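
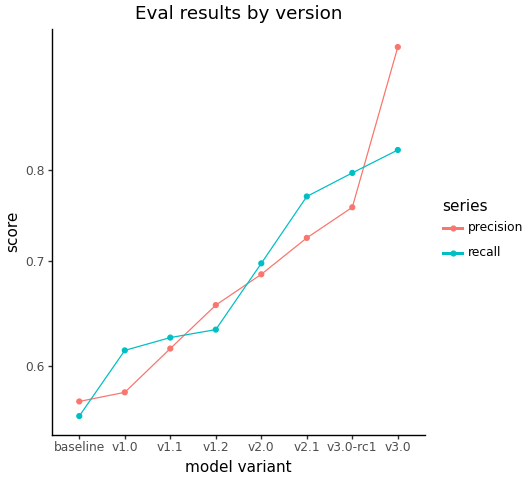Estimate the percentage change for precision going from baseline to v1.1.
≈ +9.1%

baseline ≈ 0.55, v1.1 ≈ 0.60; (0.60 − 0.55) / 0.55 ≈ +9.1%.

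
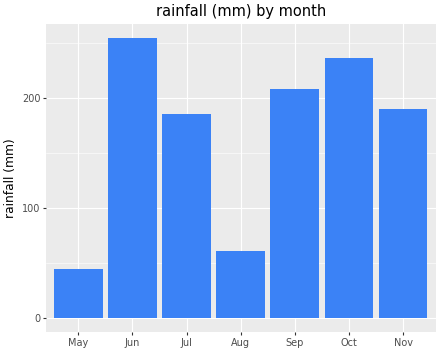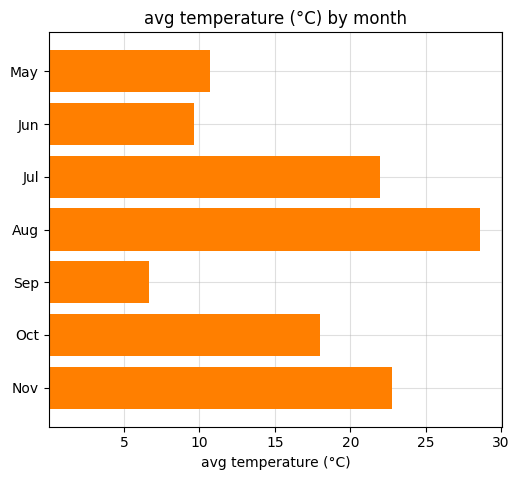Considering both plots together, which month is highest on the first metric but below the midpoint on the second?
Jun

Chart 2 median avg temperature (°C) ≈ 20; below-median months: May, Jun, Sep. Among those, Jun has the highest rainfall (mm) (≈ 250).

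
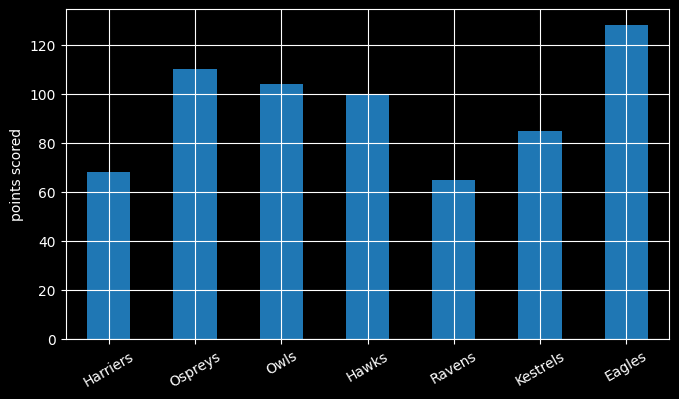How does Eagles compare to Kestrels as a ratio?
≈ 1.5×

Eagles ≈ 120, Kestrels ≈ 80; 120/80 ≈ 1.5.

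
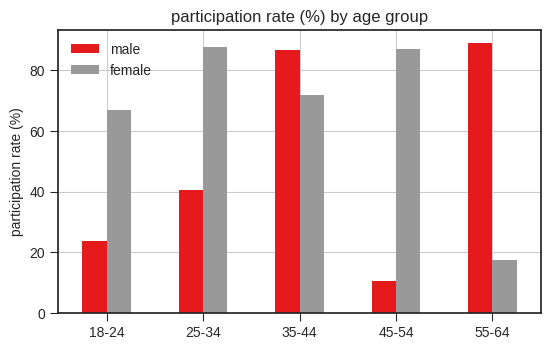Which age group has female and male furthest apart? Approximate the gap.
45-54: female ≈ 90, male ≈ 10 → gap ≈ 80. Next-largest (55-64) is only ≈ 70.

45-54, ≈ 80 %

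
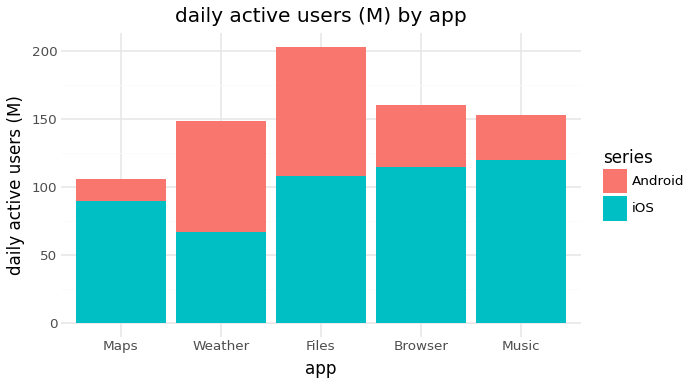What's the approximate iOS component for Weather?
≈ 60

iOS top ≈ 60, bottom ≈ 0; segment ≈ 60.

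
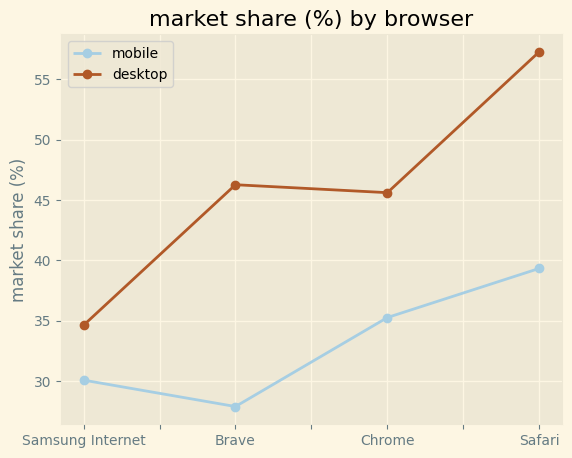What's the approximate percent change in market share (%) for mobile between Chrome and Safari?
≈ +14.3%

Chrome ≈ 35, Safari ≈ 40; (40 − 35) / 35 ≈ +14.3%.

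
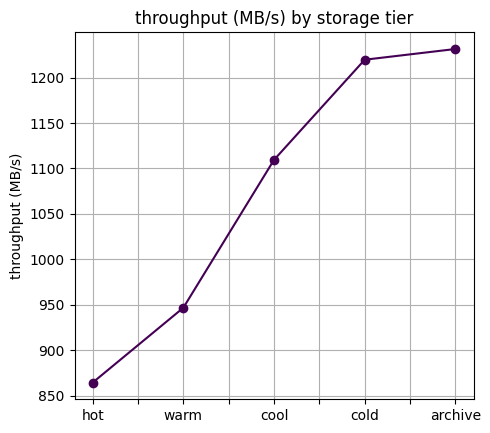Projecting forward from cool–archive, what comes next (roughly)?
≈ 1325

Last three: 1100, 1200, 1250 → slope ≈ 75/step → next ≈ 1325.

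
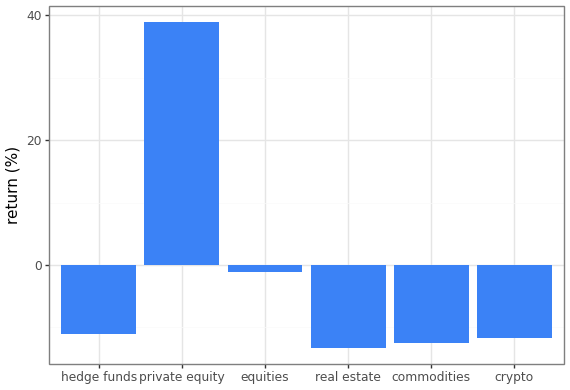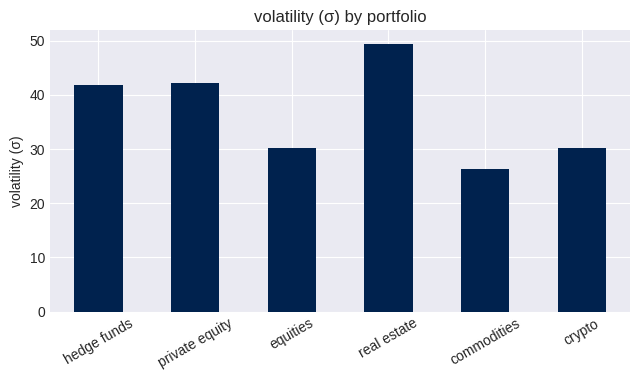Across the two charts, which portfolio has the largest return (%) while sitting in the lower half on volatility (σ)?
equities

Chart 2 median volatility (σ) ≈ 35; below-median portfolios: equities, commodities, crypto. Among those, equities has the highest return (%) (≈ 0).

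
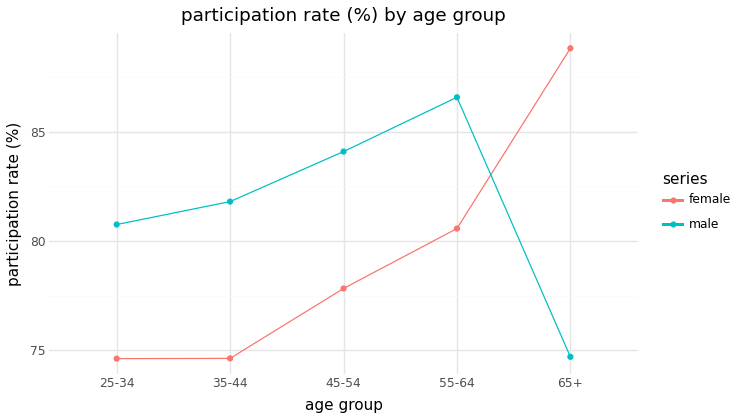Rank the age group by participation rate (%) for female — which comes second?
55-64

Top 3 for female: 65+ ≈ 88, 55-64 ≈ 80, 45-54 ≈ 78.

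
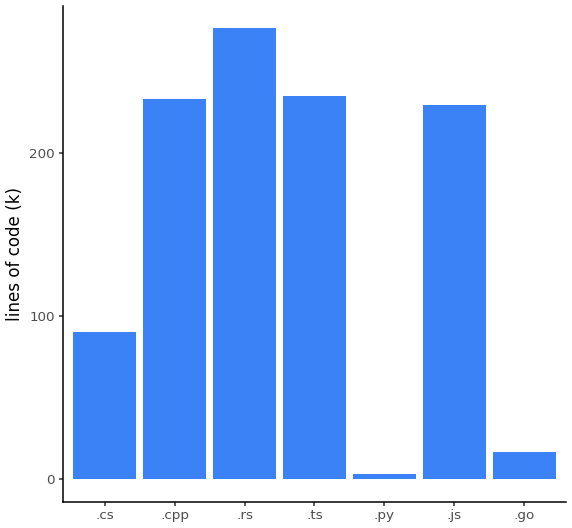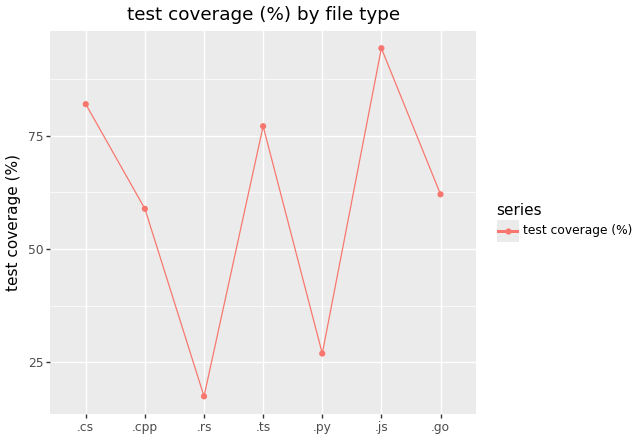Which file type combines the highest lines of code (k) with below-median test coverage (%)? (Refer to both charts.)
Chart 2 median test coverage (%) ≈ 60; below-median file types: .cpp, .rs, .py. Among those, .rs has the highest lines of code (k) (≈ 300).

.rs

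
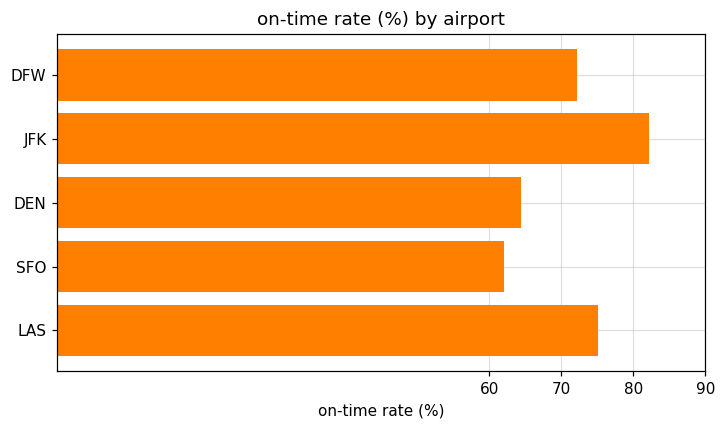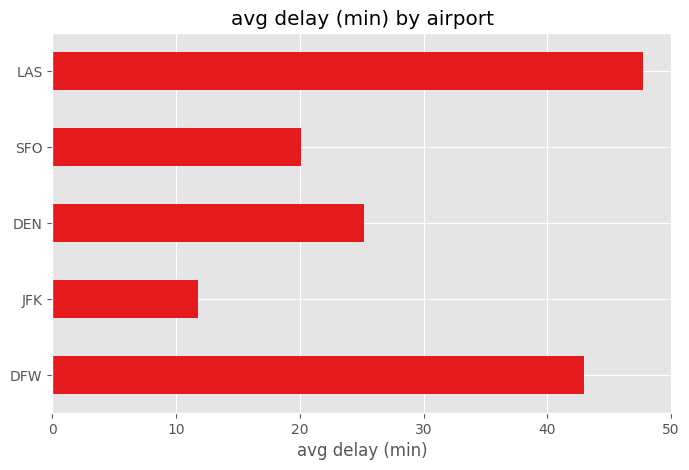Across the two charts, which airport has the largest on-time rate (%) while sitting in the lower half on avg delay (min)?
Chart 2 median avg delay (min) ≈ 25; below-median airports: JFK, SFO. Among those, JFK has the highest on-time rate (%) (≈ 80).

JFK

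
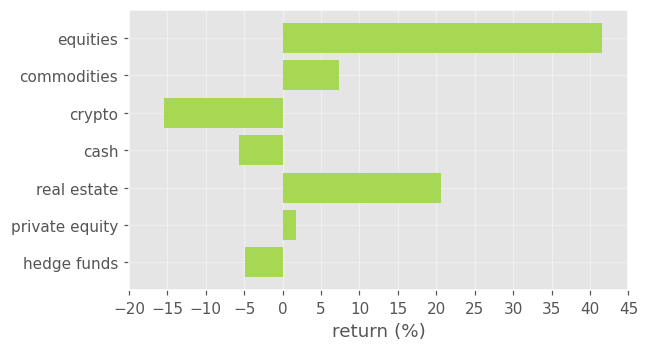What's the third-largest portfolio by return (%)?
Top 4: equities ≈ 40, real estate ≈ 20, commodities ≈ 5, private equity ≈ 0.

commodities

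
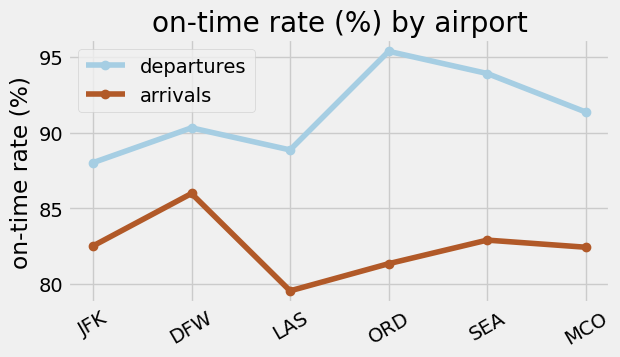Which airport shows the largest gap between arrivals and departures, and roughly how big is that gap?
ORD: arrivals ≈ 82, departures ≈ 96 → gap ≈ 14. Next-largest (SEA) is only ≈ 12.

ORD, ≈ 14 %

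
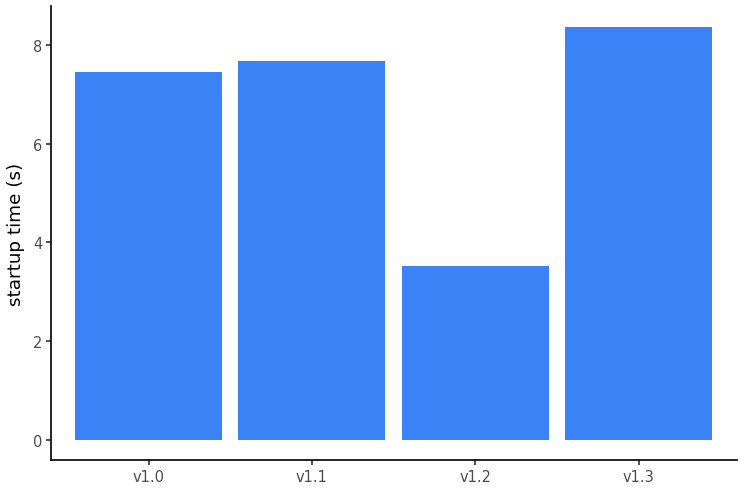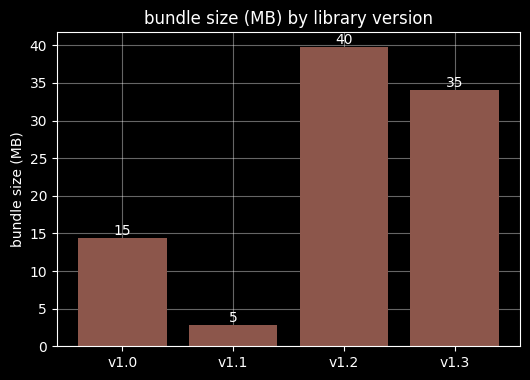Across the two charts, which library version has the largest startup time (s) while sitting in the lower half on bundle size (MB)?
v1.1

Chart 2 median bundle size (MB) ≈ 25; below-median library versions: v1.0, v1.1. Among those, v1.1 has the highest startup time (s) (≈ 8).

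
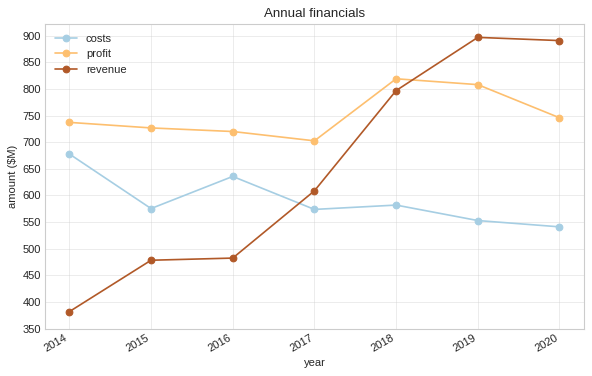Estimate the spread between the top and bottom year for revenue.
≈ 500

Max 2019 ≈ 900, min 2014 ≈ 400; range ≈ 500.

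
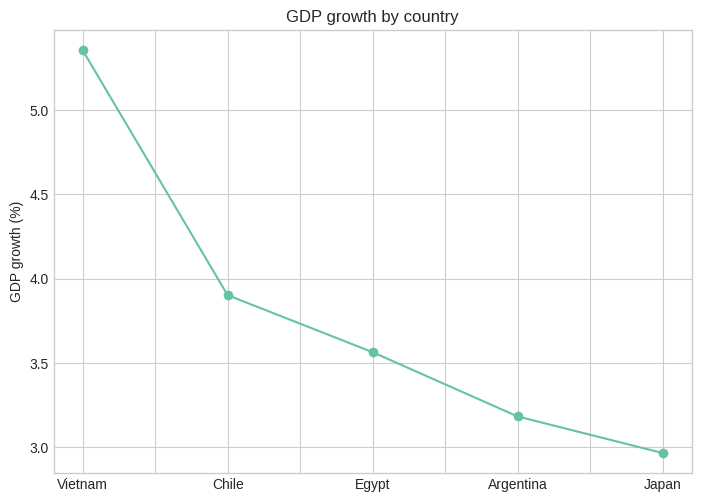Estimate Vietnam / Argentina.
Vietnam ≈ 5.4, Argentina ≈ 3.2; 5.4/3.2 ≈ 1.69.

≈ 1.69×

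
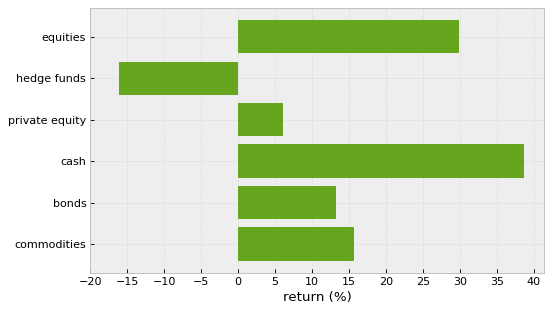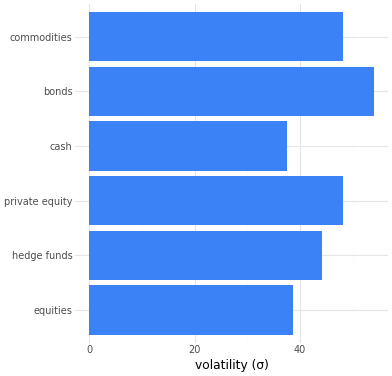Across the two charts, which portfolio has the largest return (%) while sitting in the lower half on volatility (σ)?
cash

Chart 2 median volatility (σ) ≈ 45; below-median portfolios: equities, hedge funds, cash. Among those, cash has the highest return (%) (≈ 40).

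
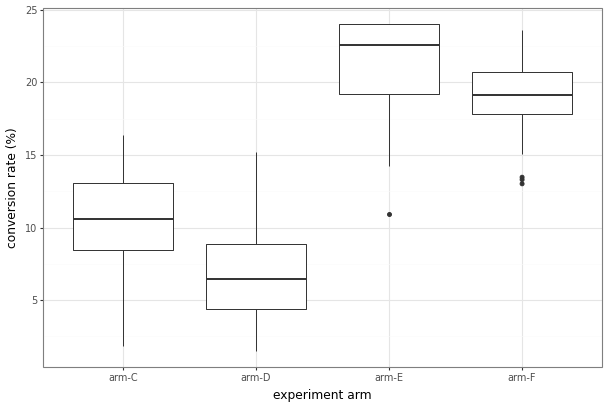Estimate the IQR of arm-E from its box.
≈ 4

Q3 ≈ 24, Q1 ≈ 20; IQR ≈ 4.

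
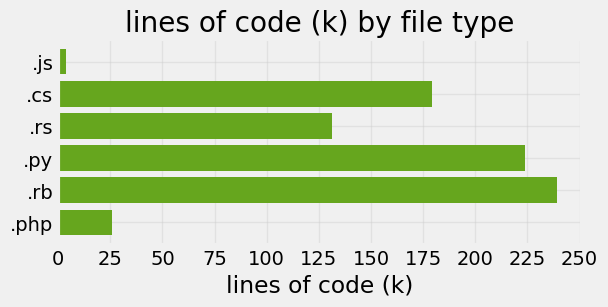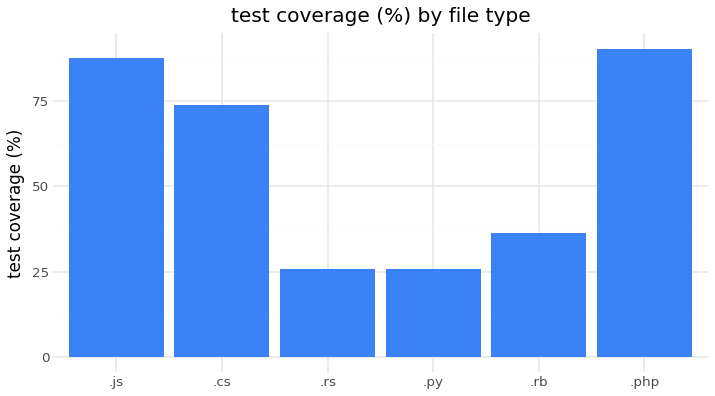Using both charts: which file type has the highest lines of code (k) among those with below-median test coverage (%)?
Chart 2 median test coverage (%) ≈ 60; below-median file types: .rs, .py, .rb. Among those, .rb has the highest lines of code (k) (≈ 250).

.rb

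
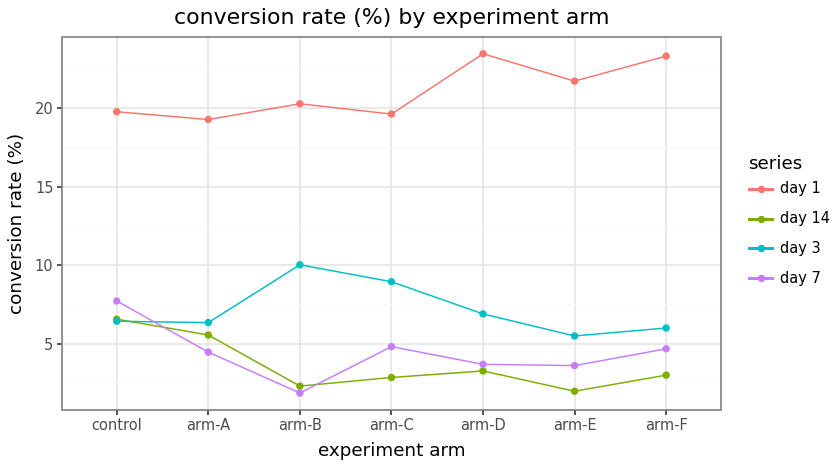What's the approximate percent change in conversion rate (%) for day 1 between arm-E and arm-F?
arm-E ≈ 22, arm-F ≈ 24; (24 − 22) / 22 ≈ +9.1%.

≈ +9.1%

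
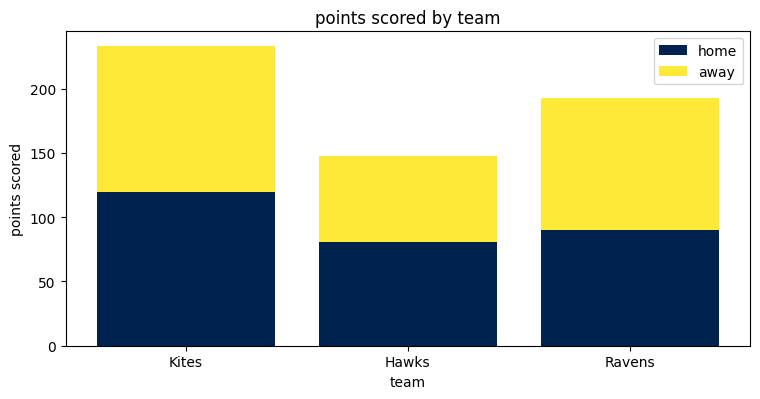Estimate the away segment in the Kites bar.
away top ≈ 240, bottom ≈ 120; segment ≈ 120.

≈ 120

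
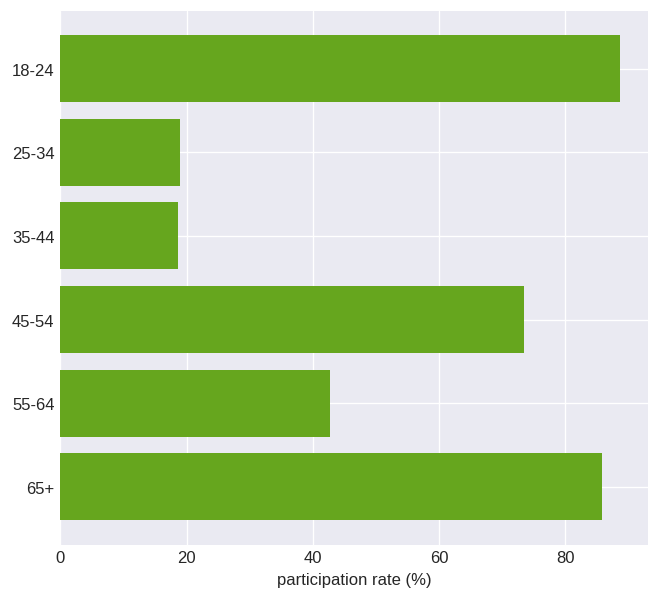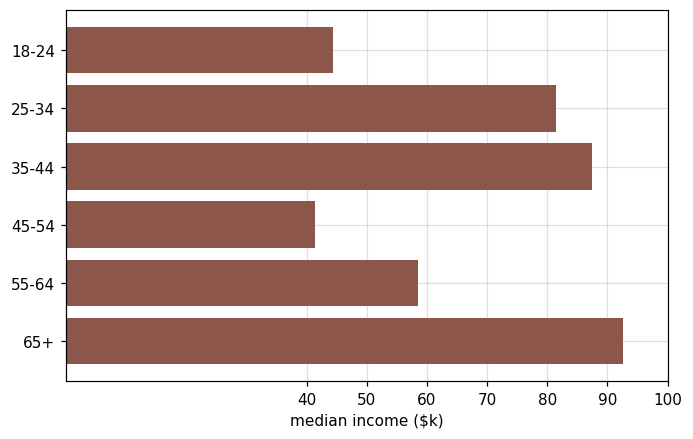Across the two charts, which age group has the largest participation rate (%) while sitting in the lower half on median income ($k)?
Chart 2 median median income ($k) ≈ 70; below-median age groups: 18-24, 45-54, 55-64. Among those, 18-24 has the highest participation rate (%) (≈ 90).

18-24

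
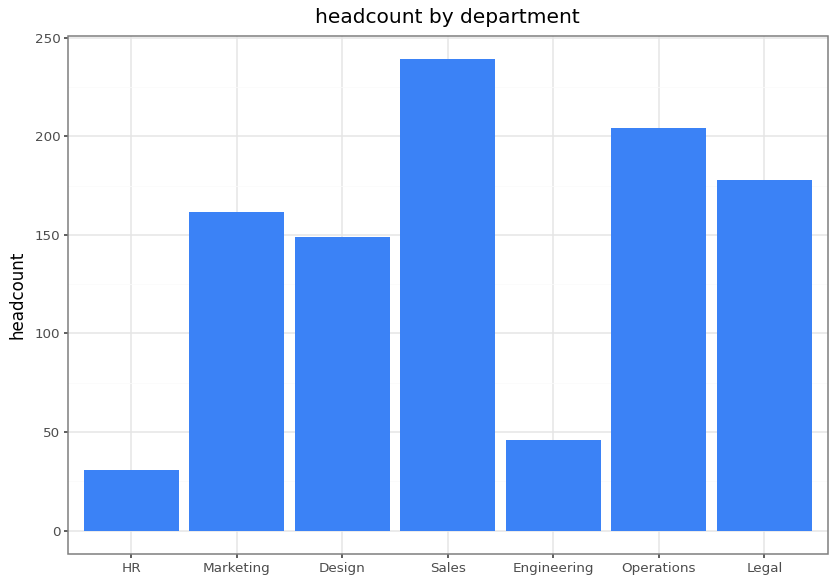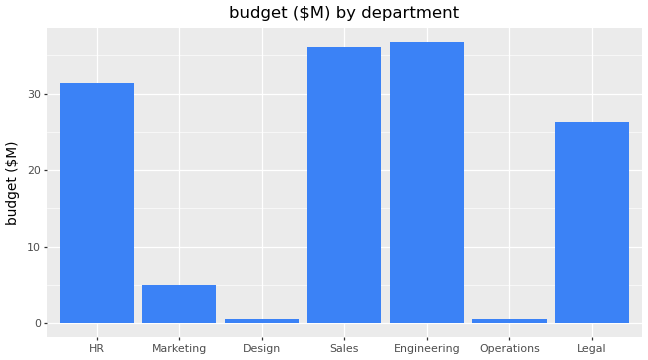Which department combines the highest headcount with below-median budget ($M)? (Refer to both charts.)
Operations

Chart 2 median budget ($M) ≈ 25; below-median departments: Marketing, Design, Operations. Among those, Operations has the highest headcount (≈ 200).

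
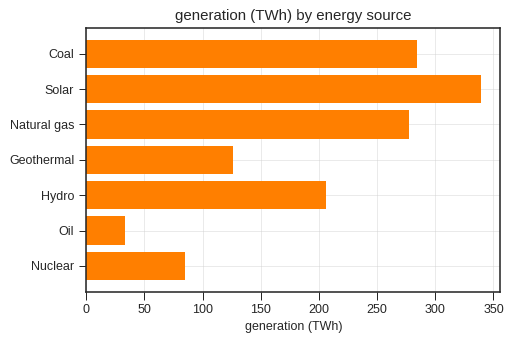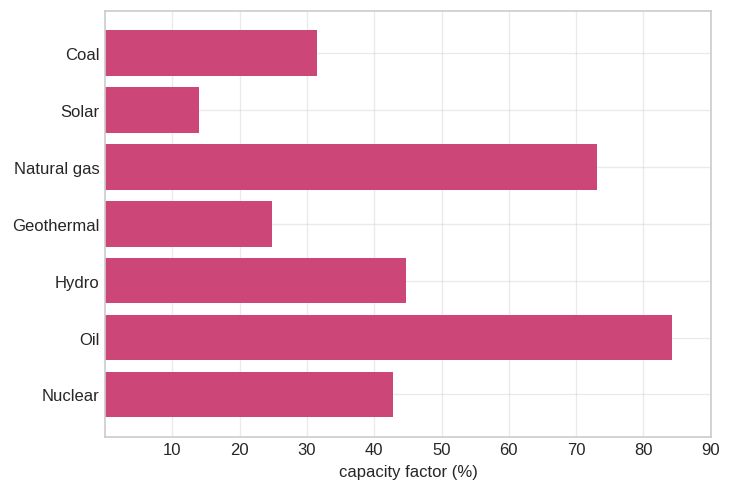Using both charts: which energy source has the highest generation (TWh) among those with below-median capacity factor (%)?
Chart 2 median capacity factor (%) ≈ 40; below-median energy sources: Coal, Solar, Geothermal. Among those, Solar has the highest generation (TWh) (≈ 350).

Solar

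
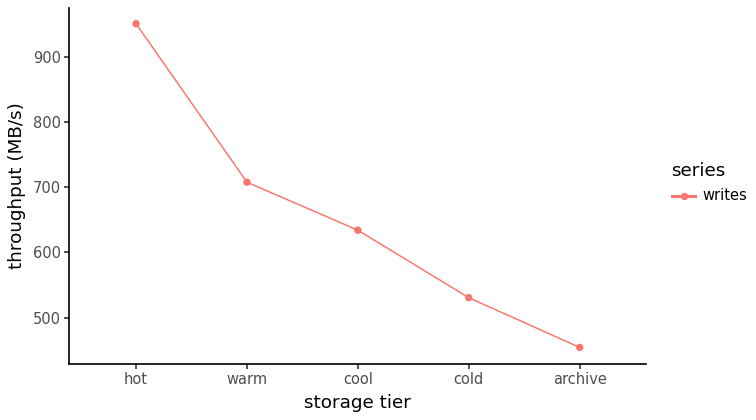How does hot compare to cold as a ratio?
≈ 1.73×

hot ≈ 950, cold ≈ 550; 950/550 ≈ 1.73.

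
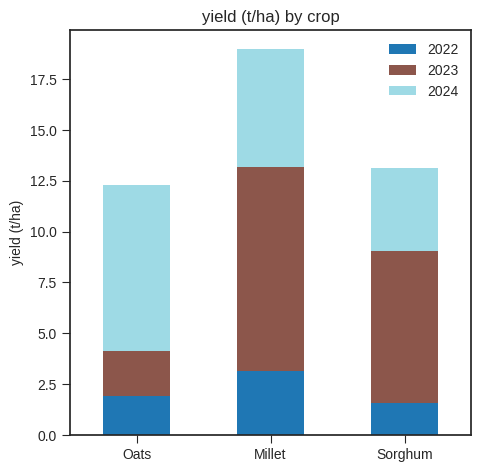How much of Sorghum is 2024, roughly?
2024 top ≈ 14, bottom ≈ 10; segment ≈ 4.

≈ 4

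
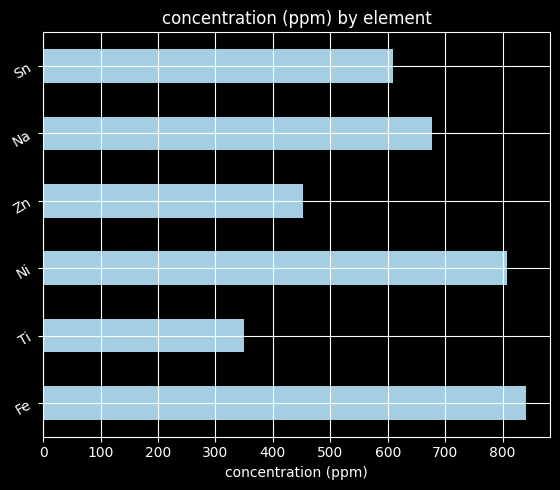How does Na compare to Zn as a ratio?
Na ≈ 700, Zn ≈ 500; 700/500 ≈ 1.4.

≈ 1.4×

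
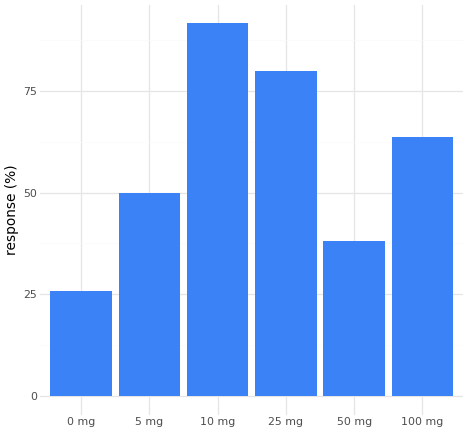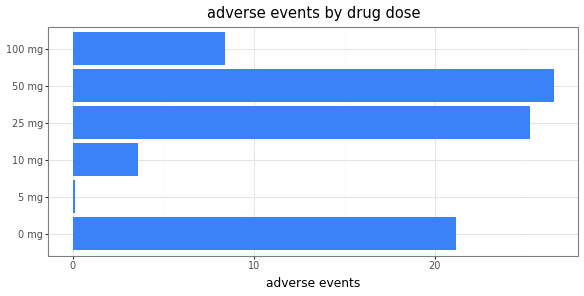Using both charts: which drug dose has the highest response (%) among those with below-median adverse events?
10 mg

Chart 2 median adverse events ≈ 15; below-median drug doses: 5 mg, 10 mg, 100 mg. Among those, 10 mg has the highest response (%) (≈ 90).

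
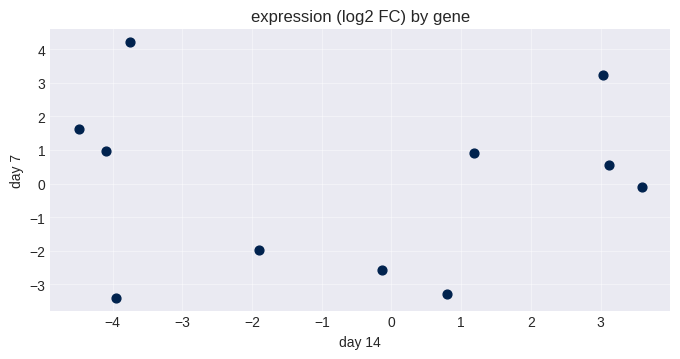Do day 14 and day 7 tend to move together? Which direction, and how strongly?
no clear correlation

Points are roughly uncorrelated; weak (|r| ≈ 0.0).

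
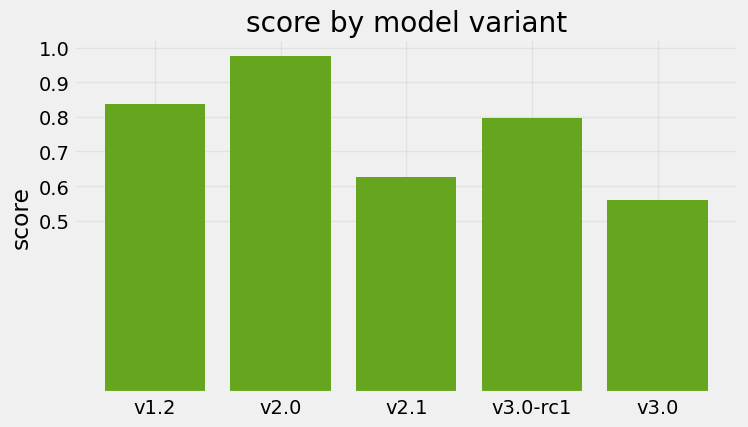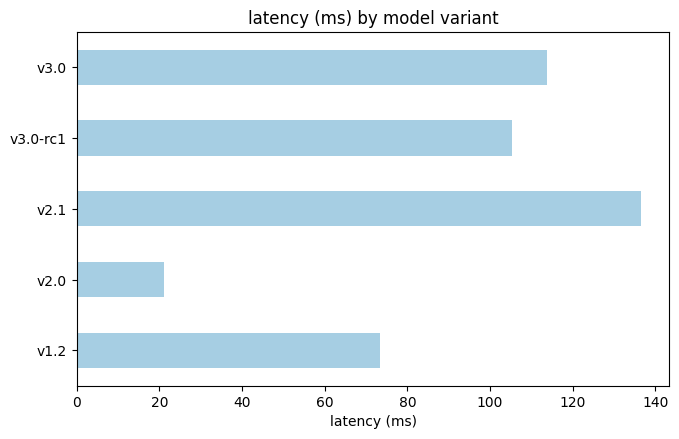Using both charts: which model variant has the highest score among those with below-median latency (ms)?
Chart 2 median latency (ms) ≈ 100; below-median model variants: v1.2, v2.0. Among those, v2.0 has the highest score (≈ 1).

v2.0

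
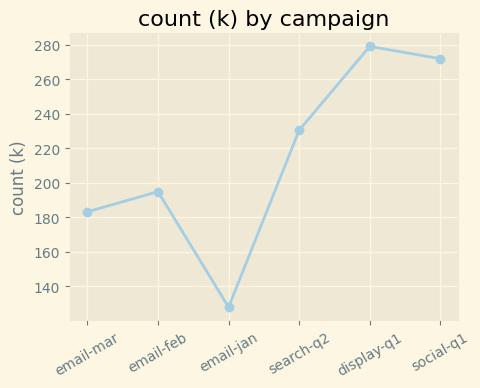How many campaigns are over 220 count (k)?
3

Above 220: search-q2, display-q1, social-q1.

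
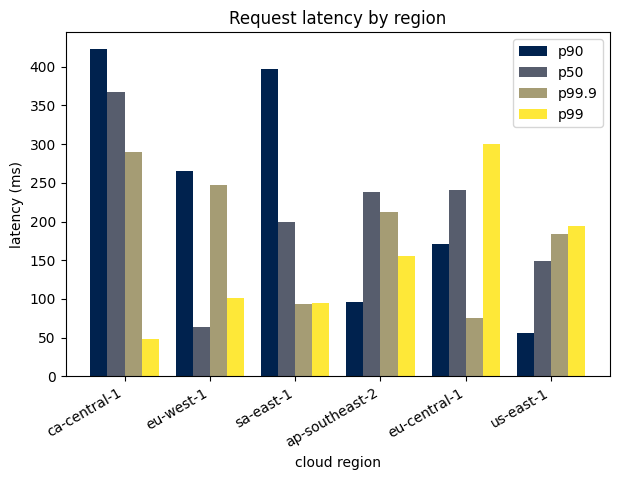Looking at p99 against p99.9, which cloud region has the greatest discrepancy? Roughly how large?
ca-central-1: p99 ≈ 50, p99.9 ≈ 300 → gap ≈ 250. Next-largest (eu-central-1) is only ≈ 200.

ca-central-1, ≈ 250 ms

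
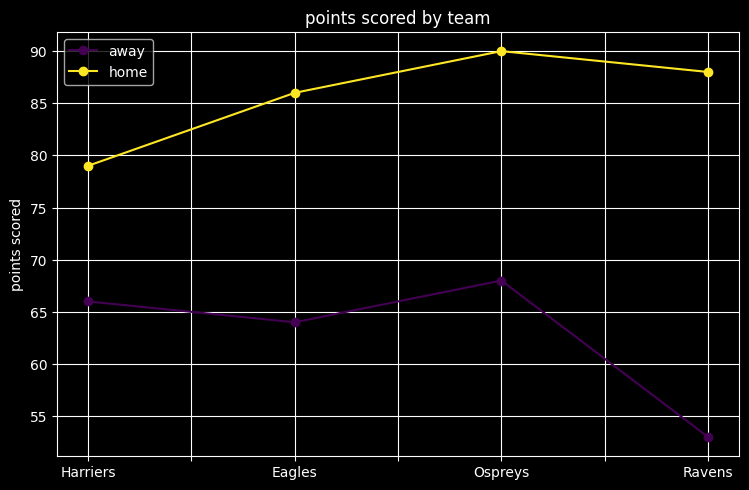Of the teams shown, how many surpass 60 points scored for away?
3

Above 60: Harriers, Eagles, Ospreys.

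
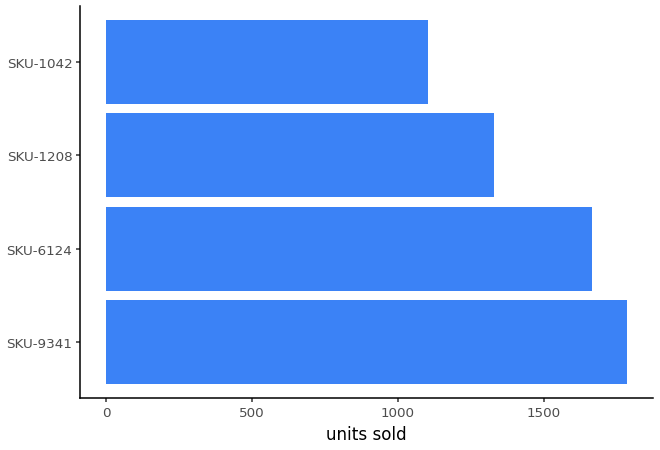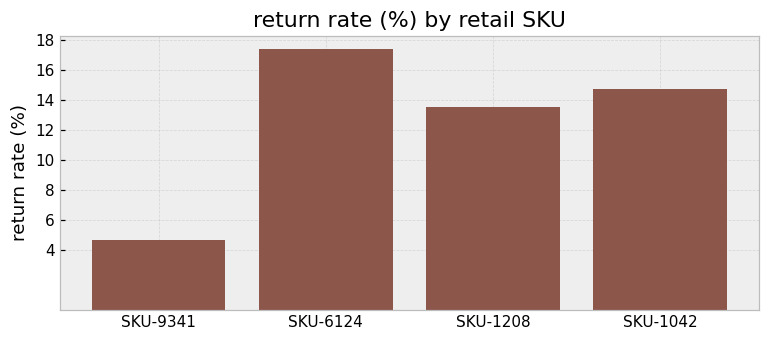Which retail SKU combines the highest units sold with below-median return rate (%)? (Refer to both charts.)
SKU-9341

Chart 2 median return rate (%) ≈ 14; below-median retail SKUs: SKU-9341, SKU-1208. Among those, SKU-9341 has the highest units sold (≈ 1800).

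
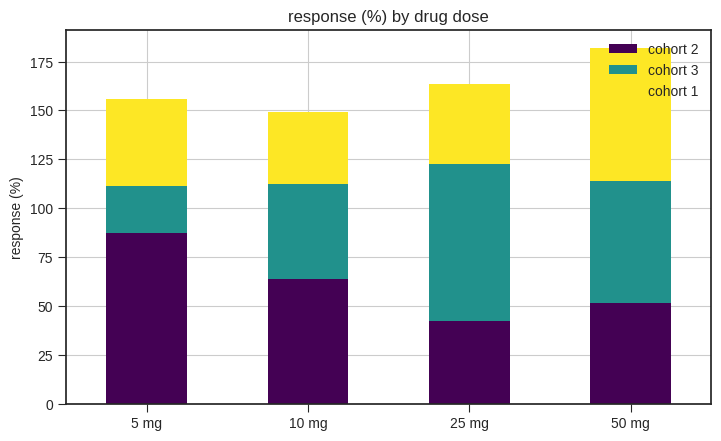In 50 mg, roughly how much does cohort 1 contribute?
cohort 1 top ≈ 180, bottom ≈ 120; segment ≈ 60.

≈ 60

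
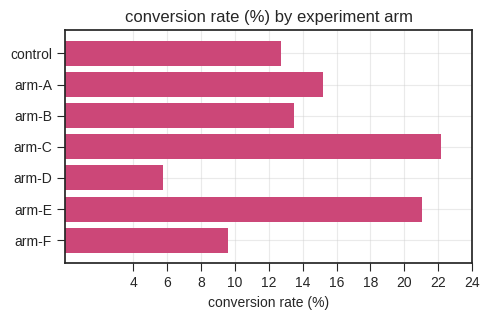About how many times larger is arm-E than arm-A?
arm-E ≈ 22, arm-A ≈ 16; 22/16 ≈ 1.38.

≈ 1.38×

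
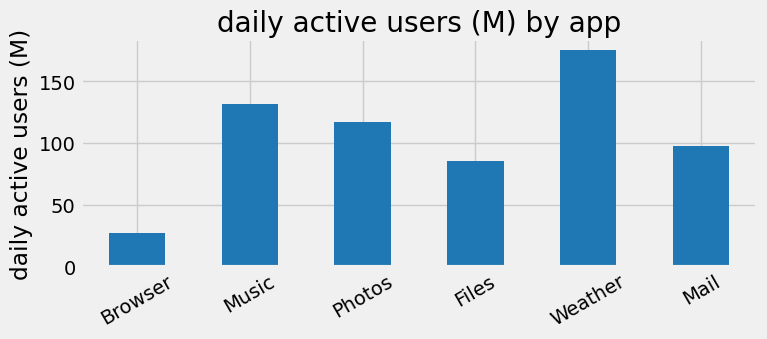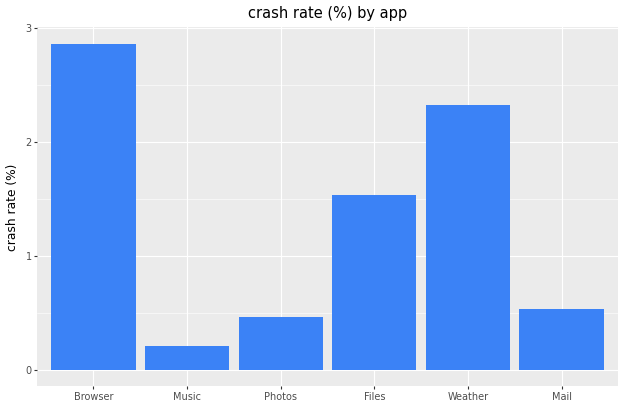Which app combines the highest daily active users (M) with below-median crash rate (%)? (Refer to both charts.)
Music

Chart 2 median crash rate (%) ≈ 1; below-median apps: Music, Photos, Mail. Among those, Music has the highest daily active users (M) (≈ 140).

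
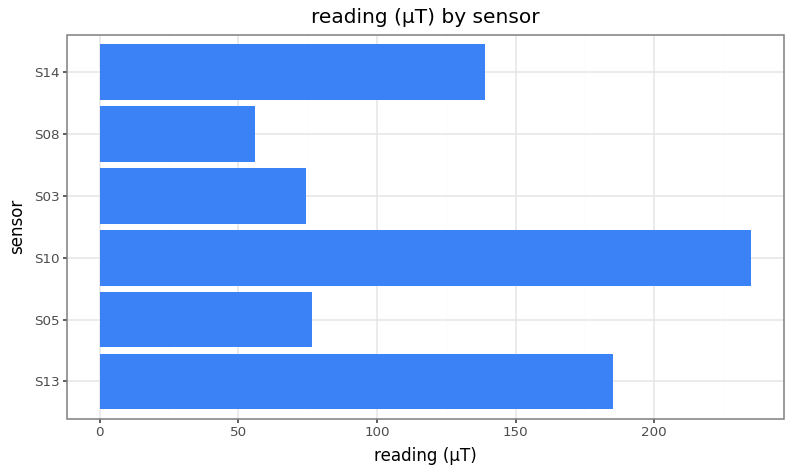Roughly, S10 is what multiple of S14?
S10 ≈ 240, S14 ≈ 140; 240/140 ≈ 1.71.

≈ 1.71×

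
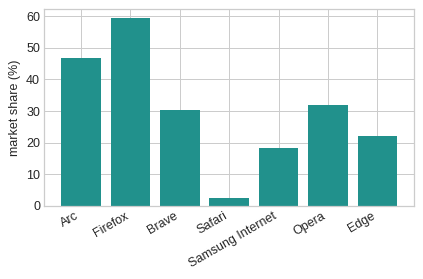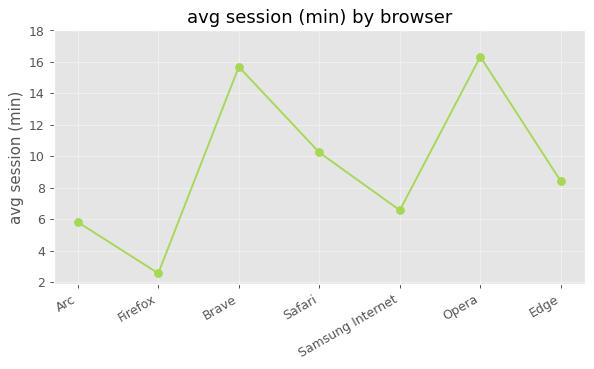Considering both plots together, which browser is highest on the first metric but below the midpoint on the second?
Firefox

Chart 2 median avg session (min) ≈ 8; below-median browsers: Arc, Firefox, Samsung Internet. Among those, Firefox has the highest market share (%) (≈ 60).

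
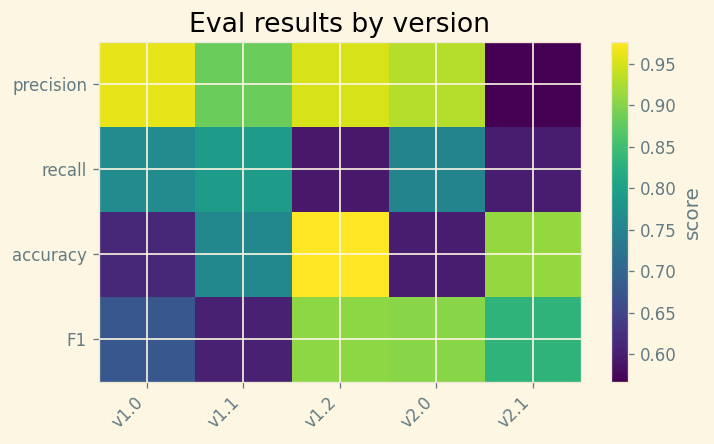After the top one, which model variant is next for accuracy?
Top 3 for accuracy: v1.2 ≈ 1.00, v2.1 ≈ 0.90, v1.1 ≈ 0.75.

v2.1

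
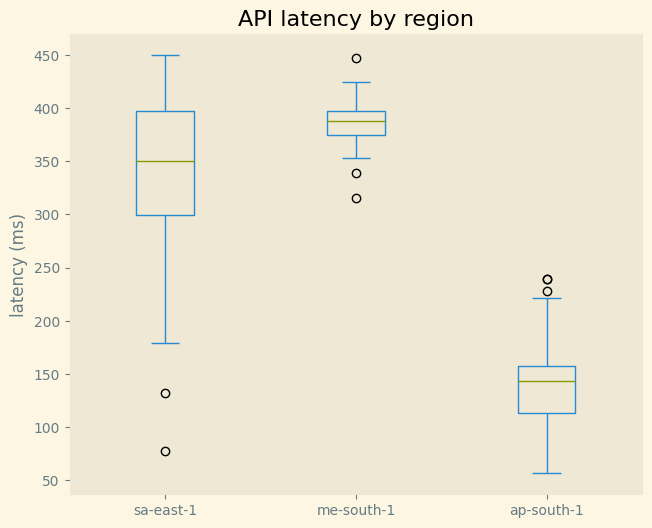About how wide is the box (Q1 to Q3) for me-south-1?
≈ 25

Q3 ≈ 400, Q1 ≈ 375; IQR ≈ 25.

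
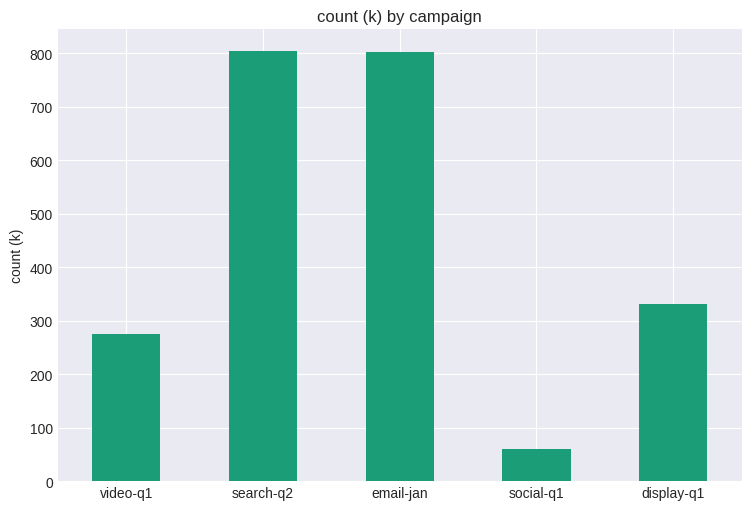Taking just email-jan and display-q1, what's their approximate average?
≈ 550

(800 + 300) / 2 ≈ 550.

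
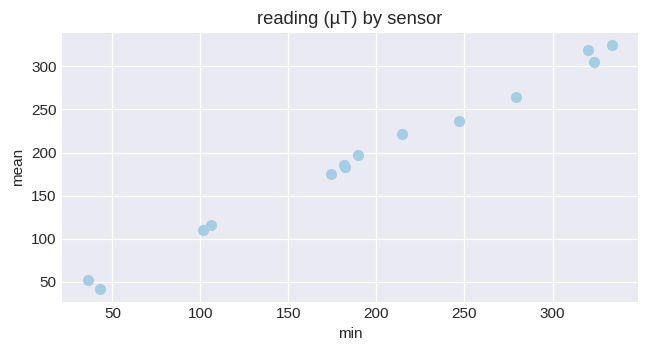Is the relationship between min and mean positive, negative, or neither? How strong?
positive, strong

Points are positively correlated; strong (|r| ≈ 1.0).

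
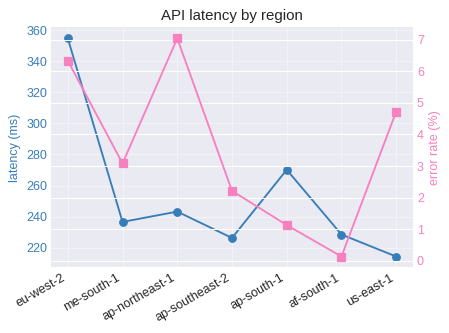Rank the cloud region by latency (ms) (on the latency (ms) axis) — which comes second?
ap-south-1

Top 3 (on the latency (ms) axis): eu-west-2 ≈ 360, ap-south-1 ≈ 280, ap-northeast-1 ≈ 240.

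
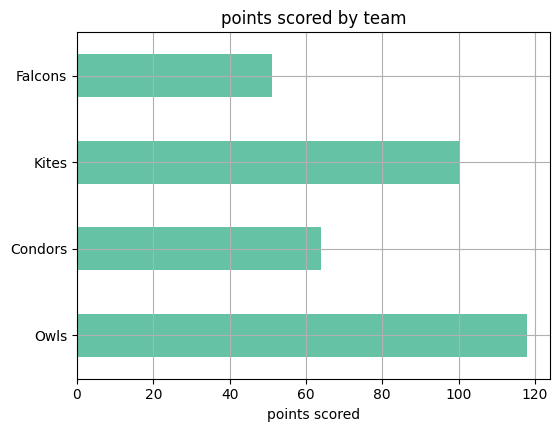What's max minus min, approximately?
Max Owls ≈ 120, min Falcons ≈ 50; range ≈ 70.

≈ 70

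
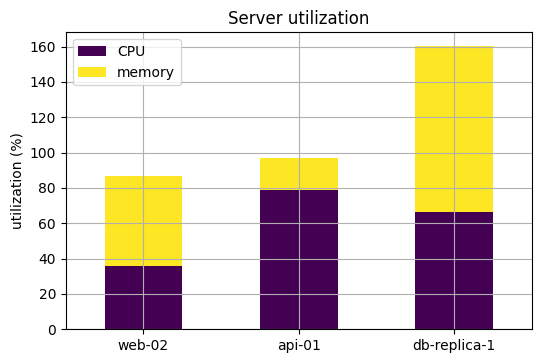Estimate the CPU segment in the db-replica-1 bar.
≈ 60

CPU top ≈ 60, bottom ≈ 0; segment ≈ 60.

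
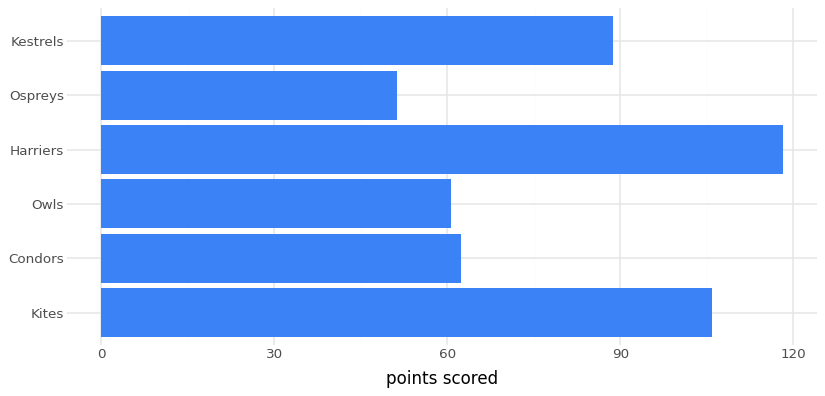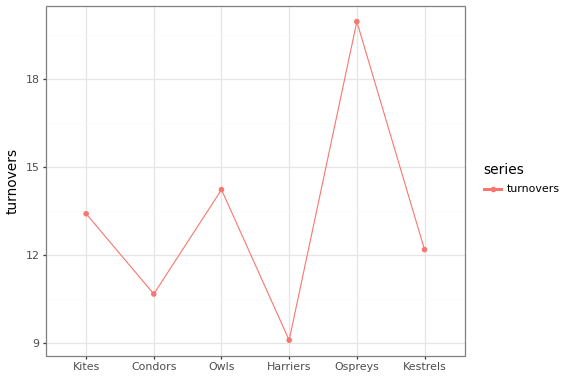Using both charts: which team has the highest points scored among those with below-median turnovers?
Chart 2 median turnovers ≈ 12; below-median teams: Condors, Harriers, Kestrels. Among those, Harriers has the highest points scored (≈ 120).

Harriers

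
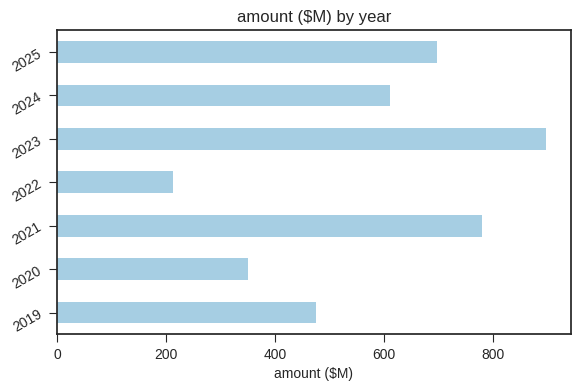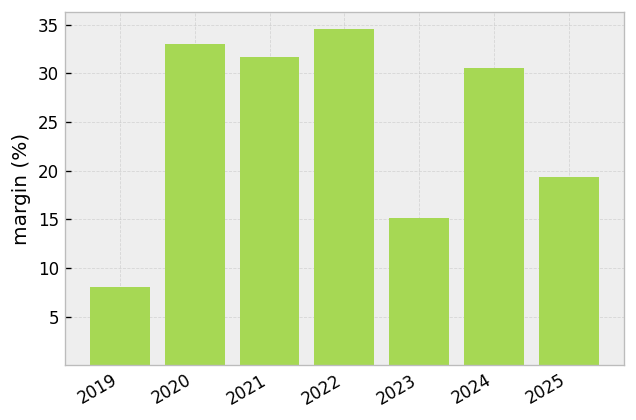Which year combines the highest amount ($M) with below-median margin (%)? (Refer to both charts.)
Chart 2 median margin (%) ≈ 30; below-median years: 2019, 2023, 2025. Among those, 2023 has the highest amount ($M) (≈ 900).

2023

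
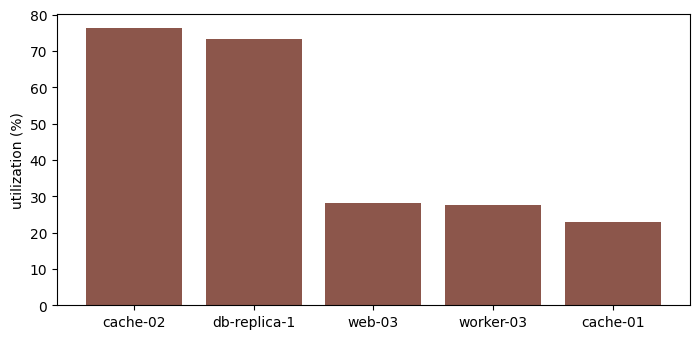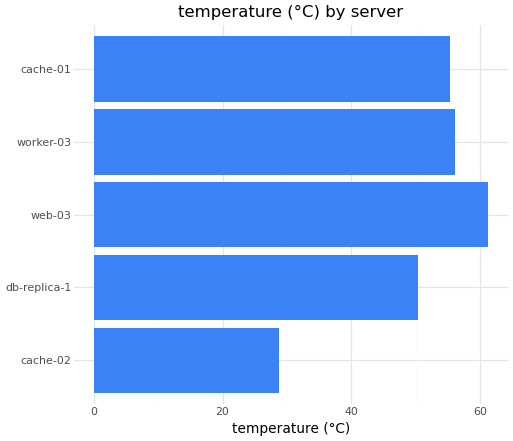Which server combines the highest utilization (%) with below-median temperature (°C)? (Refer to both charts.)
cache-02

Chart 2 median temperature (°C) ≈ 60; below-median servers: cache-02, db-replica-1. Among those, cache-02 has the highest utilization (%) (≈ 80).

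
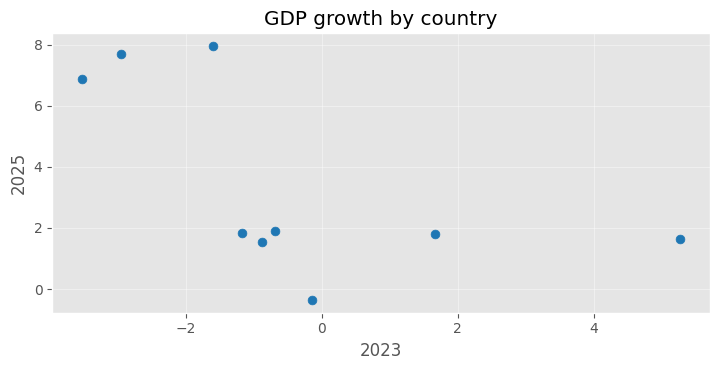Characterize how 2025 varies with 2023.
negative, moderate

Points are negatively correlated; moderate (|r| ≈ 0.6).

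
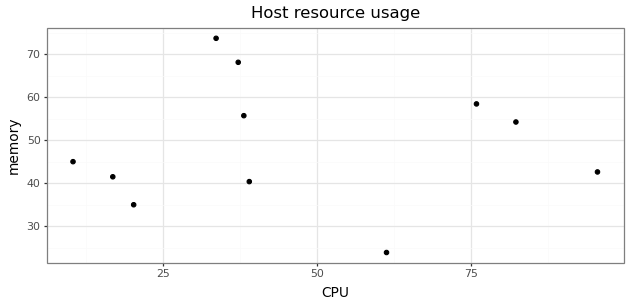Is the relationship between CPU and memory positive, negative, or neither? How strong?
no clear correlation

Points are roughly uncorrelated; weak (|r| ≈ 0.0).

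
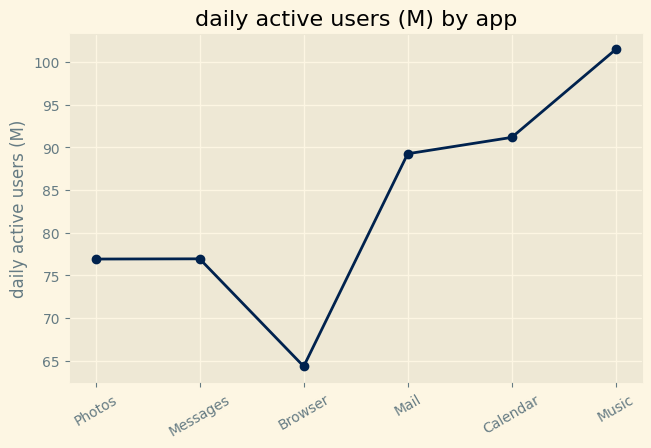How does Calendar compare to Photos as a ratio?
≈ 1.2×

Calendar ≈ 90, Photos ≈ 75; 90/75 ≈ 1.2.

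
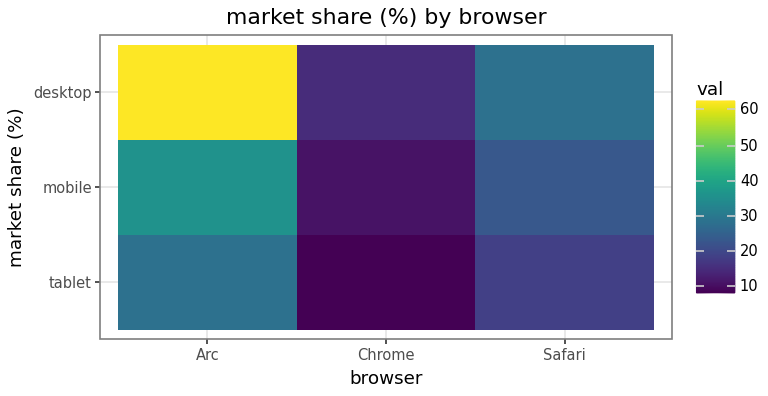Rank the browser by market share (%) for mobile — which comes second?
Top 3 for mobile: Arc ≈ 35, Safari ≈ 25, Chrome ≈ 10.

Safari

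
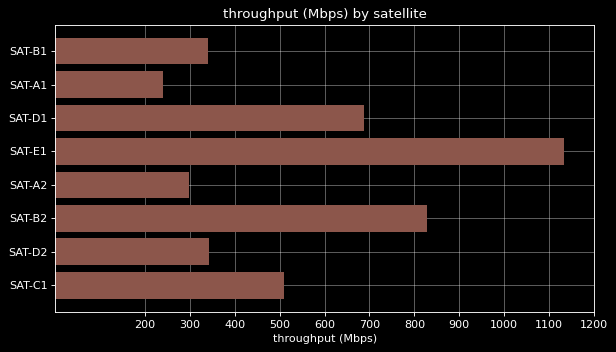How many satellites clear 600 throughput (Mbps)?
Above 600: SAT-D1, SAT-E1, SAT-B2.

3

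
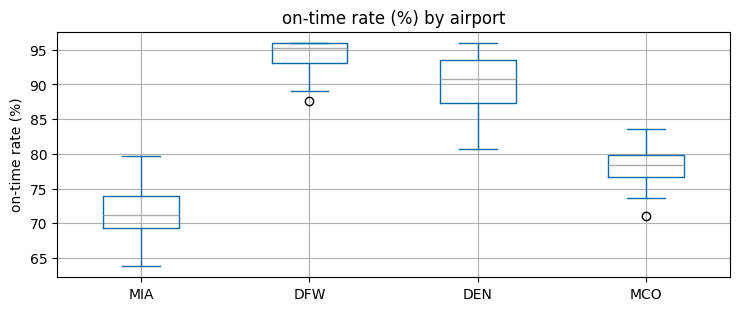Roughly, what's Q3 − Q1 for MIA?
Q3 ≈ 74, Q1 ≈ 70; IQR ≈ 4.

≈ 4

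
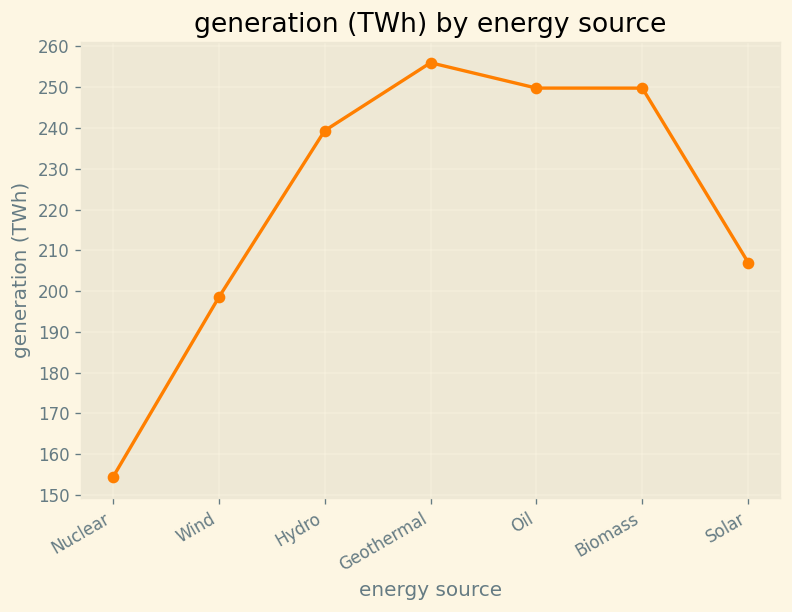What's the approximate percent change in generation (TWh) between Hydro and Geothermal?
Hydro ≈ 240, Geothermal ≈ 260; (260 − 240) / 240 ≈ +8.3%.

≈ +8.3%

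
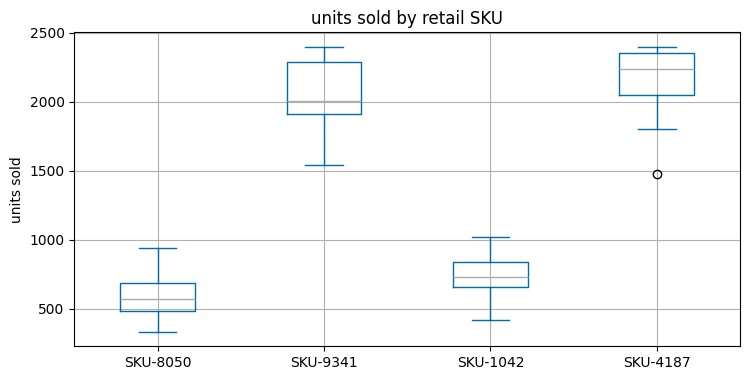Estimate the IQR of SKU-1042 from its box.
Q3 ≈ 800, Q1 ≈ 600; IQR ≈ 200.

≈ 200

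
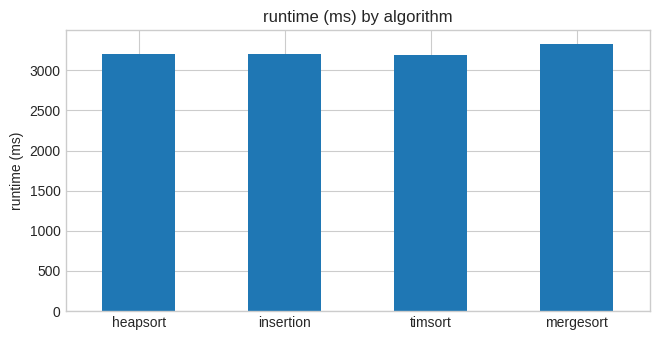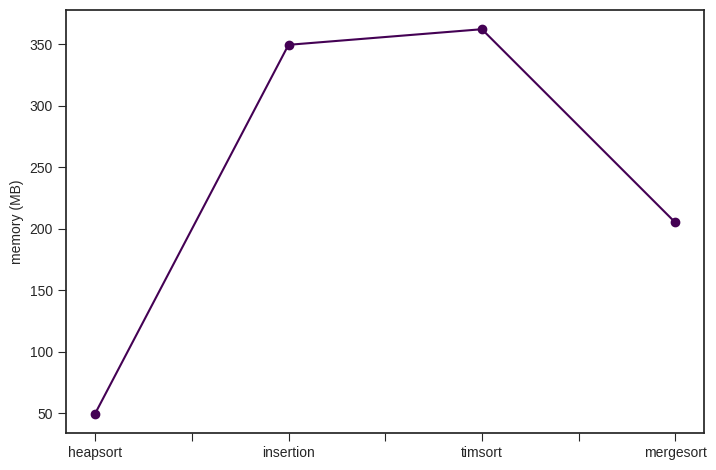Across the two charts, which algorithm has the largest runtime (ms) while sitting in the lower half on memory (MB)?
mergesort

Chart 2 median memory (MB) ≈ 300; below-median algorithms: heapsort, mergesort. Among those, mergesort has the highest runtime (ms) (≈ 3500).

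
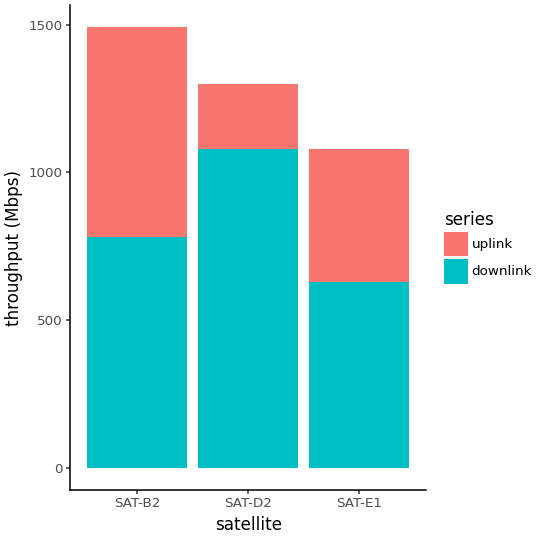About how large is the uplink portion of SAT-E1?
uplink top ≈ 1000, bottom ≈ 600; segment ≈ 400.

≈ 400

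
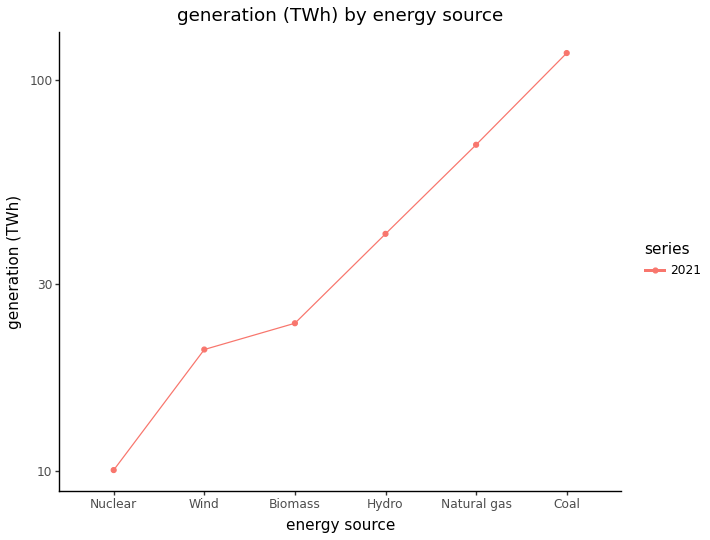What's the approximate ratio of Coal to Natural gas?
Coal ≈ 120, Natural gas ≈ 70; 120/70 ≈ 1.71.

≈ 1.71×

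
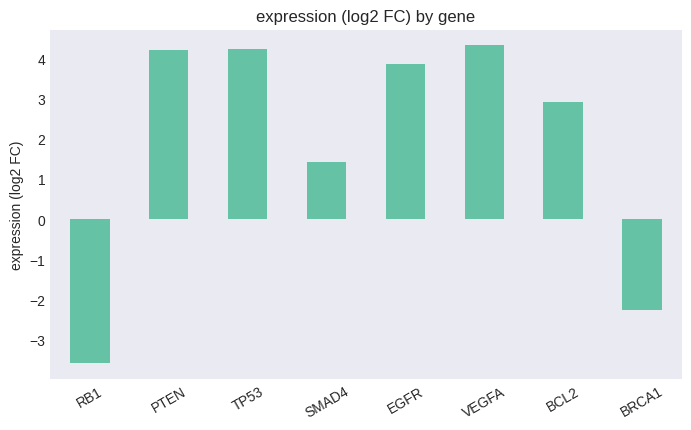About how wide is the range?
≈ 8

Max VEGFA ≈ 4, min RB1 ≈ -4; range ≈ 8.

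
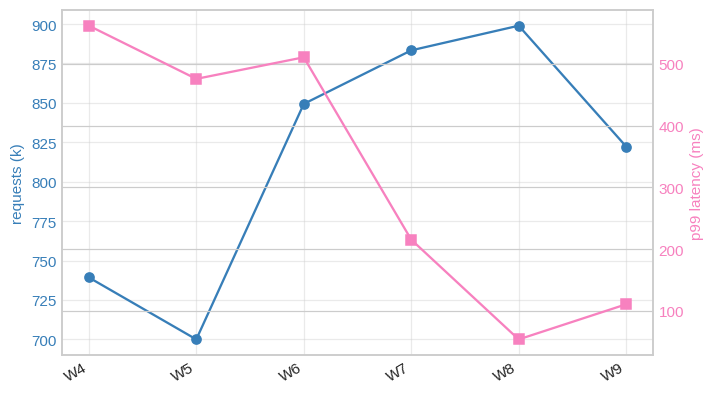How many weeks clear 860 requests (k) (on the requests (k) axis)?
Above 860: W7, W8.

2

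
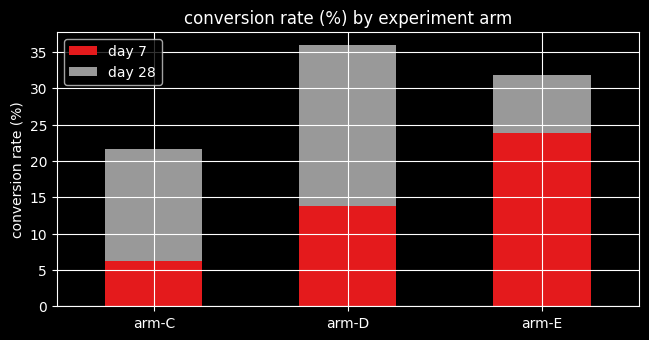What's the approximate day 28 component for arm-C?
day 28 top ≈ 20, bottom ≈ 5; segment ≈ 15.

≈ 15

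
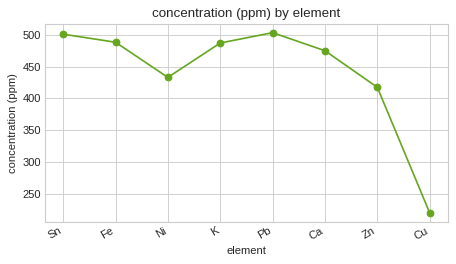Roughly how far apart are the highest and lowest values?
Max Pb ≈ 500, min Cu ≈ 225; range ≈ 275.

≈ 275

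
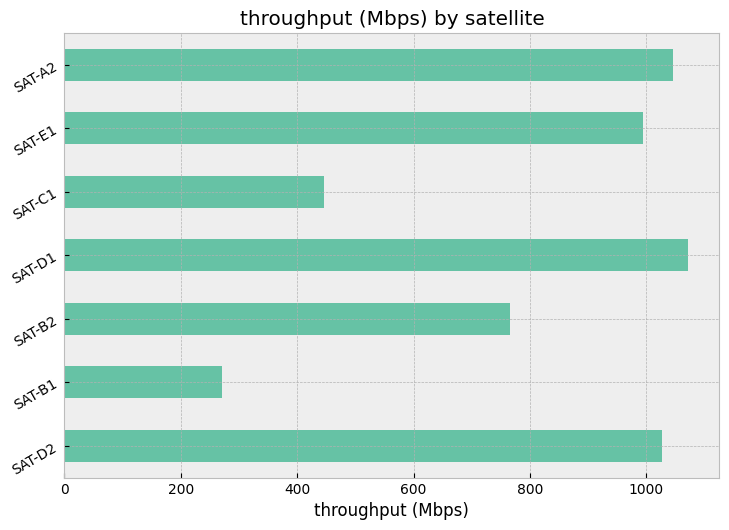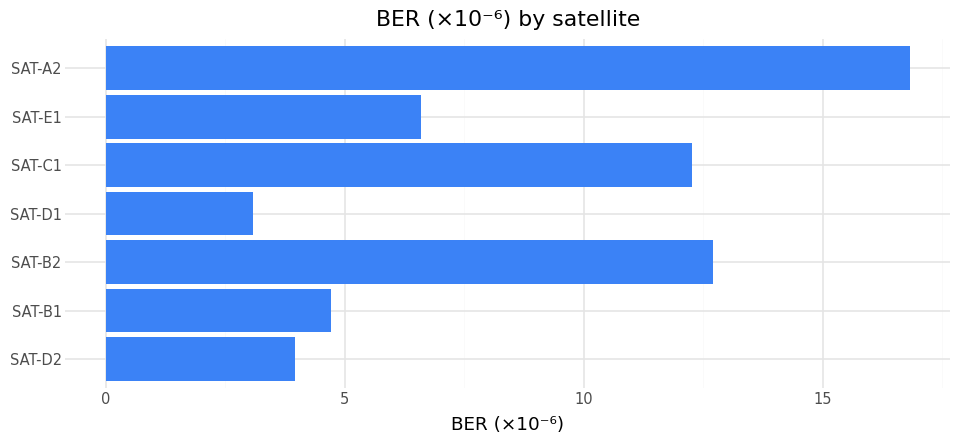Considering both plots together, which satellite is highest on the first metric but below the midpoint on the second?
SAT-D1

Chart 2 median BER (×10⁻⁶) ≈ 6; below-median satellites: SAT-D2, SAT-B1, SAT-D1. Among those, SAT-D1 has the highest throughput (Mbps) (≈ 1100).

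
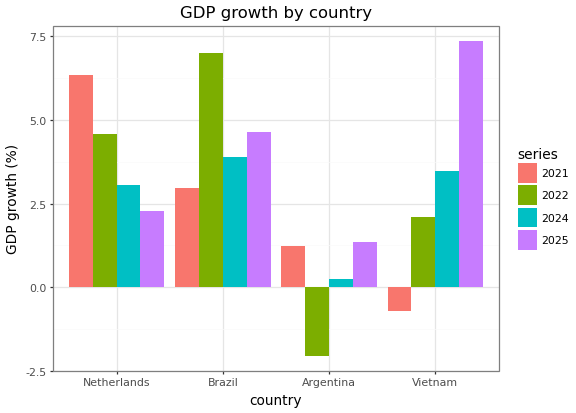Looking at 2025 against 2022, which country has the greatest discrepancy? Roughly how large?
Vietnam, ≈ 5 %

Vietnam: 2025 ≈ 7, 2022 ≈ 2 → gap ≈ 5. Next-largest (Argentina) is only ≈ 3.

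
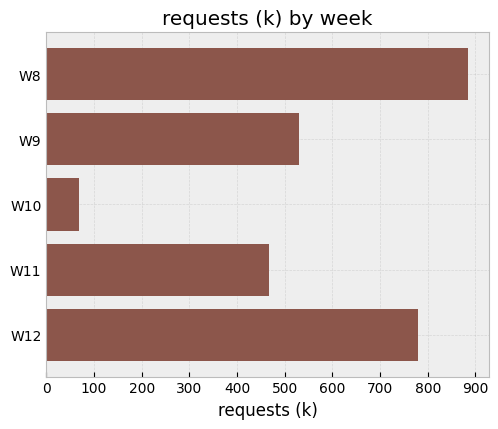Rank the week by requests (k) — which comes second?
Top 3: W8 ≈ 900, W12 ≈ 800, W9 ≈ 500.

W12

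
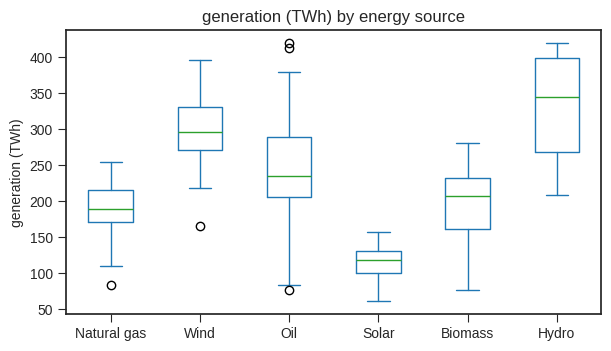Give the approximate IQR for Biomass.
≈ 80

Q3 ≈ 240, Q1 ≈ 160; IQR ≈ 80.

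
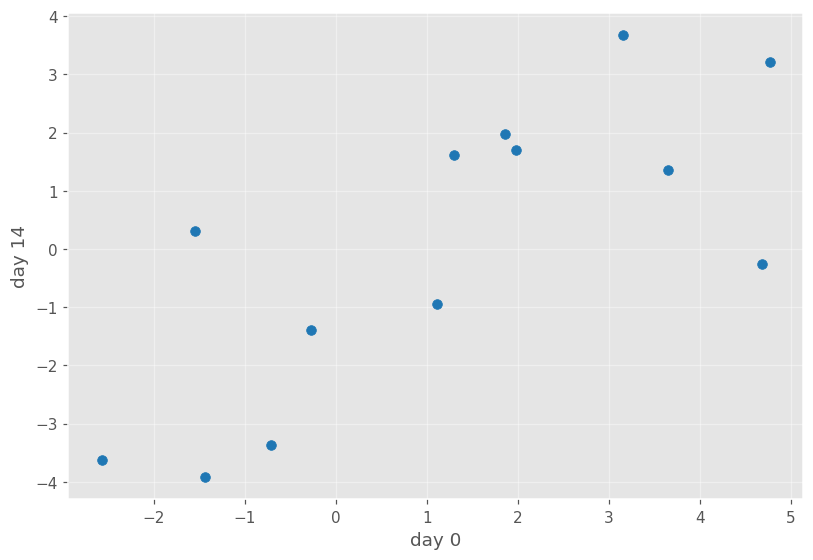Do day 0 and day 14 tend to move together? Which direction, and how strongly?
Points are positively correlated; strong (|r| ≈ 0.8).

positive, strong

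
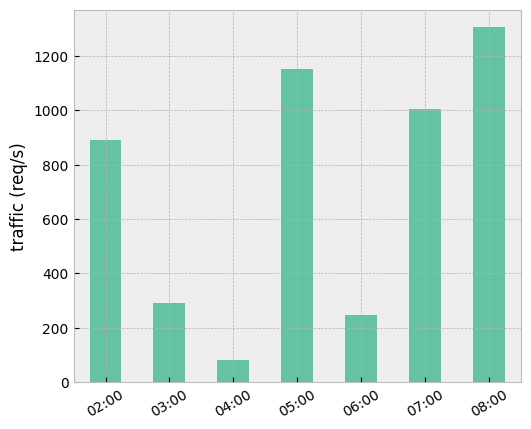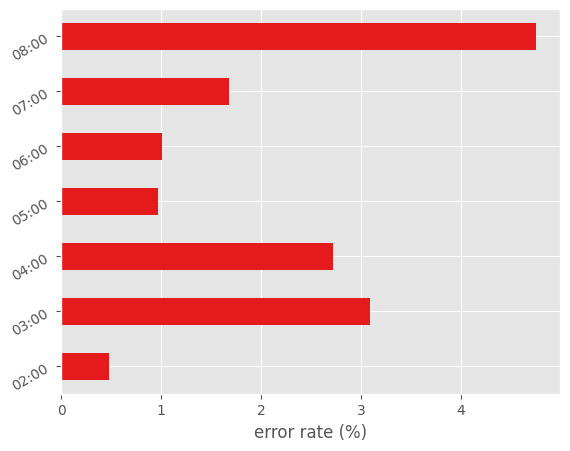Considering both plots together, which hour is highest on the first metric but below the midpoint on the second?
05:00

Chart 2 median error rate (%) ≈ 1.5; below-median hours: 02:00, 05:00, 06:00. Among those, 05:00 has the highest traffic (req/s) (≈ 1200).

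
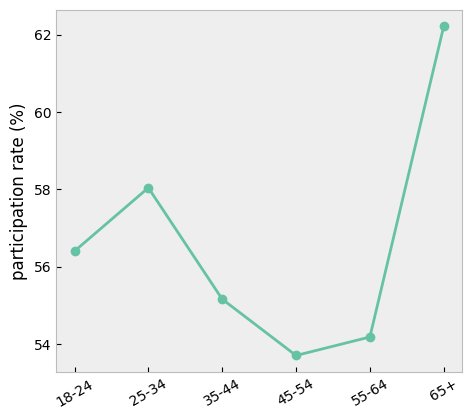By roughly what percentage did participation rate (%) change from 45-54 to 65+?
45-54 ≈ 54, 65+ ≈ 62; (62 − 54) / 54 ≈ +14.8%.

≈ +14.8%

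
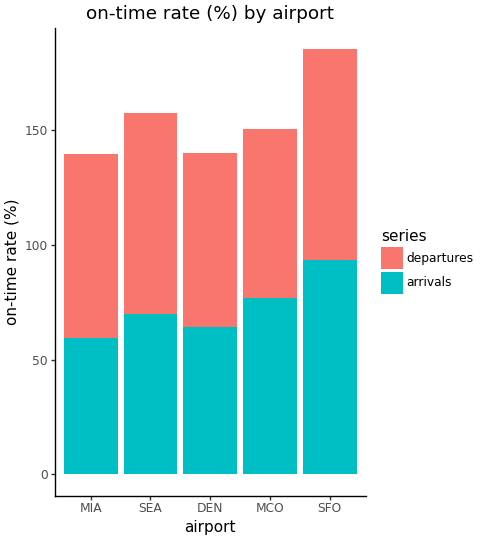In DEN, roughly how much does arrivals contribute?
≈ 60

arrivals top ≈ 60, bottom ≈ 0; segment ≈ 60.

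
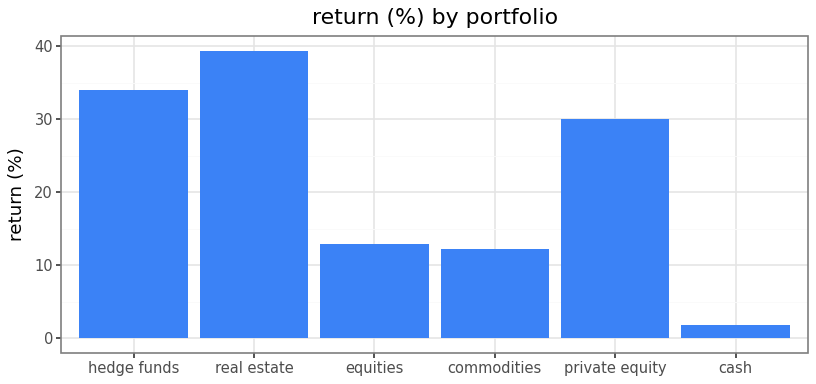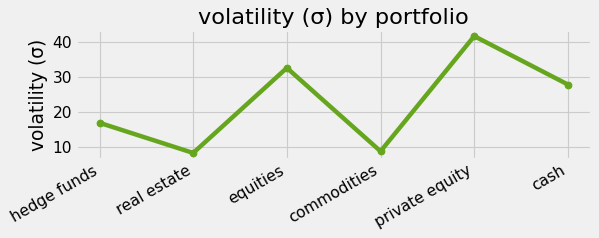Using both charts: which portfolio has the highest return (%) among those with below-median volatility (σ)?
real estate

Chart 2 median volatility (σ) ≈ 20; below-median portfolios: hedge funds, real estate, commodities. Among those, real estate has the highest return (%) (≈ 40).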